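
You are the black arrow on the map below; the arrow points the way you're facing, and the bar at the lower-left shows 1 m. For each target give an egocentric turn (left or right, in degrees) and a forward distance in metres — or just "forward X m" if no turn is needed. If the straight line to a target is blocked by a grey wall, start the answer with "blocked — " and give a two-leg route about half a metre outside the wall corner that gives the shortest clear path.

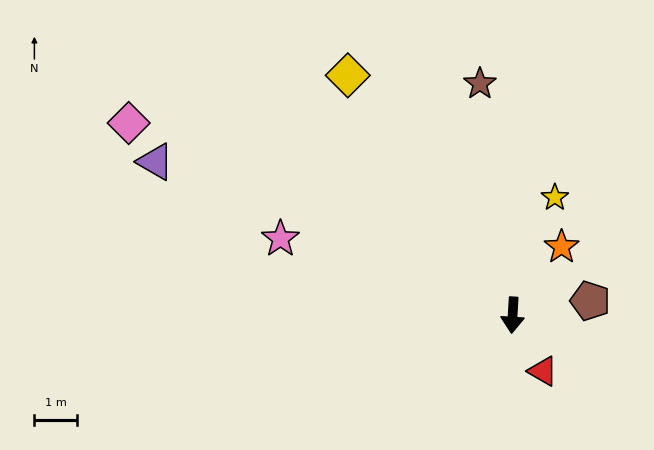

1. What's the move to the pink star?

turn right 105°, forward 5.8 m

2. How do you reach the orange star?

turn left 148°, forward 2.0 m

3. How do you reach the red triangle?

turn left 32°, forward 1.5 m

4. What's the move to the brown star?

turn right 169°, forward 5.5 m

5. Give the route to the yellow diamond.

turn right 142°, forward 6.9 m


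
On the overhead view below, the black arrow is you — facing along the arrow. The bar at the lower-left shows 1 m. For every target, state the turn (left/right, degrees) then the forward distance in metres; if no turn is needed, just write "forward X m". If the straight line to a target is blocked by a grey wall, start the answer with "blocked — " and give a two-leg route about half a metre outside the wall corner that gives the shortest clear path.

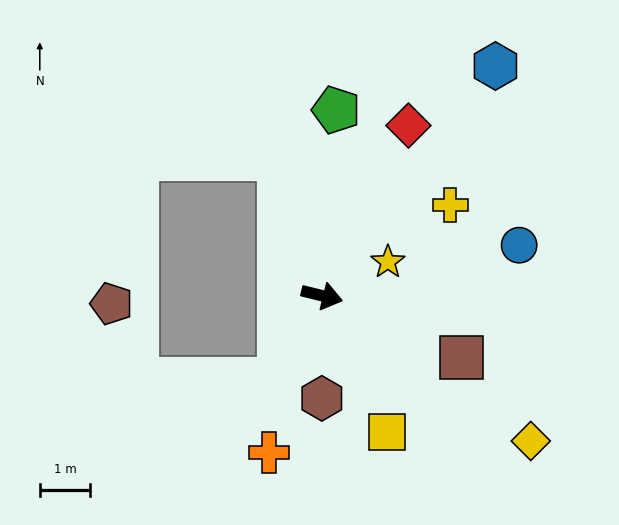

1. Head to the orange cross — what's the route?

turn right 95°, forward 3.3 m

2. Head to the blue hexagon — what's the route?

turn left 67°, forward 5.7 m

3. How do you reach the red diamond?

turn left 77°, forward 3.8 m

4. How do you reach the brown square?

turn right 10°, forward 3.0 m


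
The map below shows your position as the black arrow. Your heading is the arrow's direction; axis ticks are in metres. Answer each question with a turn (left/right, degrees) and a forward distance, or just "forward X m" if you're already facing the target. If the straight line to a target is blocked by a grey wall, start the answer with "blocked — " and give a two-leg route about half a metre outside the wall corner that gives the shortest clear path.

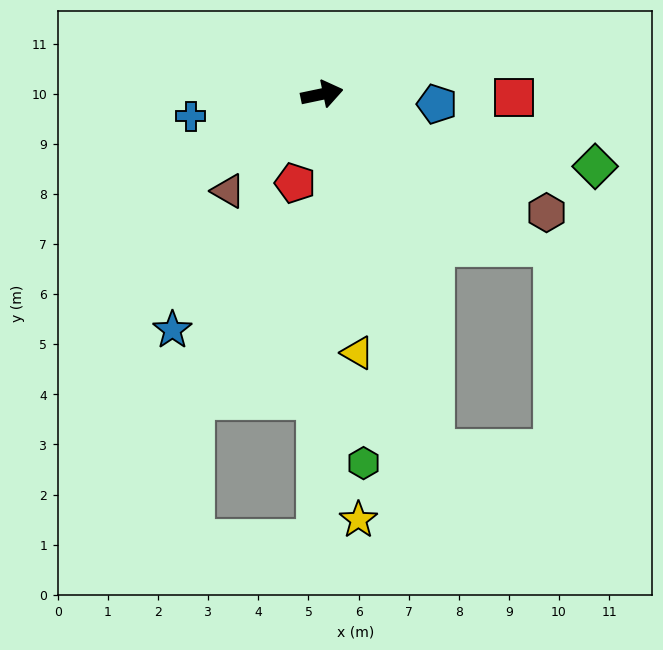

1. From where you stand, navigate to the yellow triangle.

turn right 94°, forward 5.2 m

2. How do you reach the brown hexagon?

turn right 40°, forward 5.1 m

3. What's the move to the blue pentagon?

turn right 17°, forward 2.3 m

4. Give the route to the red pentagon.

turn right 119°, forward 1.9 m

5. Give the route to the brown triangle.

turn right 146°, forward 2.7 m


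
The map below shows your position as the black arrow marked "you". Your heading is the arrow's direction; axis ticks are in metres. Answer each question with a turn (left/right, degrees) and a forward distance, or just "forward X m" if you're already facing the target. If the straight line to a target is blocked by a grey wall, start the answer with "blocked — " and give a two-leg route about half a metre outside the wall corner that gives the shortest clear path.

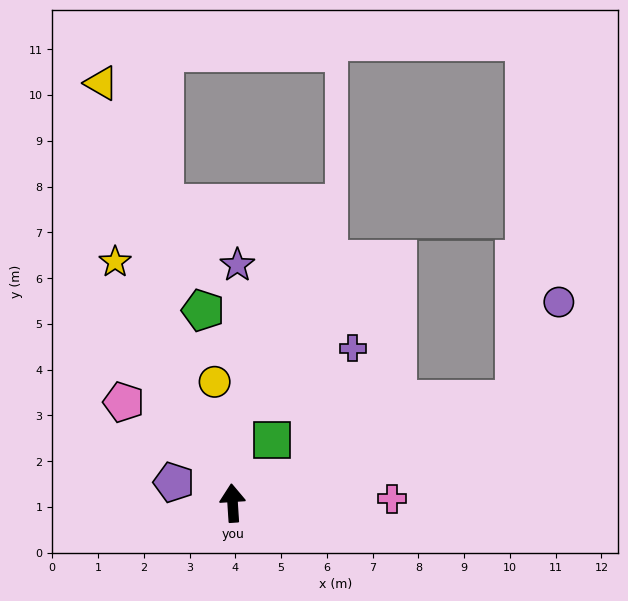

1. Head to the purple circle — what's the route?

blocked — turn right 74°, forward 6.6 m, then turn left 46°, forward 2.3 m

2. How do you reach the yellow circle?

turn left 5°, forward 2.7 m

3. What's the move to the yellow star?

turn left 22°, forward 5.9 m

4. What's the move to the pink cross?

turn right 92°, forward 3.5 m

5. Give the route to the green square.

turn right 36°, forward 1.6 m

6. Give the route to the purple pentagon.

turn left 67°, forward 1.4 m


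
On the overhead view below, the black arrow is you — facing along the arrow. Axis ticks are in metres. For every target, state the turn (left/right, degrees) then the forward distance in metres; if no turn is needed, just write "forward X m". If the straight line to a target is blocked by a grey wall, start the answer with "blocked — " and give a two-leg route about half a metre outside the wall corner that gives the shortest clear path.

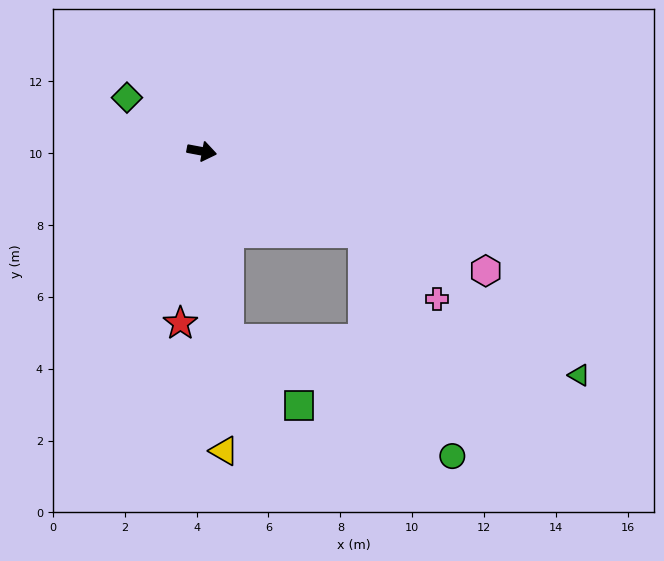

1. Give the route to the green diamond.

turn left 155°, forward 2.6 m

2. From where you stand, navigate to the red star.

turn right 86°, forward 4.8 m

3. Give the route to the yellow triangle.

turn right 75°, forward 8.4 m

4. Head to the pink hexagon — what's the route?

turn right 12°, forward 8.6 m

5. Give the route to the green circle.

blocked — turn right 16°, forward 5.0 m, then turn right 42°, forward 6.7 m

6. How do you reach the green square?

blocked — turn right 71°, forward 5.3 m, then turn left 38°, forward 2.7 m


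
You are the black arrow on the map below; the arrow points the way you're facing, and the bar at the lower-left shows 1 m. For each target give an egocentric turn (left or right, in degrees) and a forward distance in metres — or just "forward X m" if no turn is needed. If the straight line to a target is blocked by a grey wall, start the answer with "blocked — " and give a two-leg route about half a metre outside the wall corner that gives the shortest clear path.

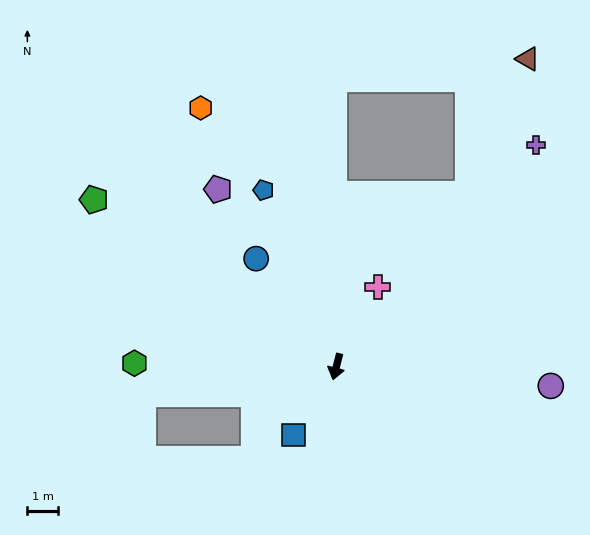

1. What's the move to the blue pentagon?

turn right 143°, forward 6.3 m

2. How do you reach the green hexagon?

turn right 77°, forward 6.6 m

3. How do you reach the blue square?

turn right 18°, forward 2.7 m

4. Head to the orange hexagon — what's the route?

turn right 138°, forward 9.6 m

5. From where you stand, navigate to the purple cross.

turn left 152°, forward 9.8 m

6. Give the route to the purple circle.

turn left 99°, forward 7.1 m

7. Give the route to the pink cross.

turn left 167°, forward 2.9 m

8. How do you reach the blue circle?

turn right 129°, forward 4.4 m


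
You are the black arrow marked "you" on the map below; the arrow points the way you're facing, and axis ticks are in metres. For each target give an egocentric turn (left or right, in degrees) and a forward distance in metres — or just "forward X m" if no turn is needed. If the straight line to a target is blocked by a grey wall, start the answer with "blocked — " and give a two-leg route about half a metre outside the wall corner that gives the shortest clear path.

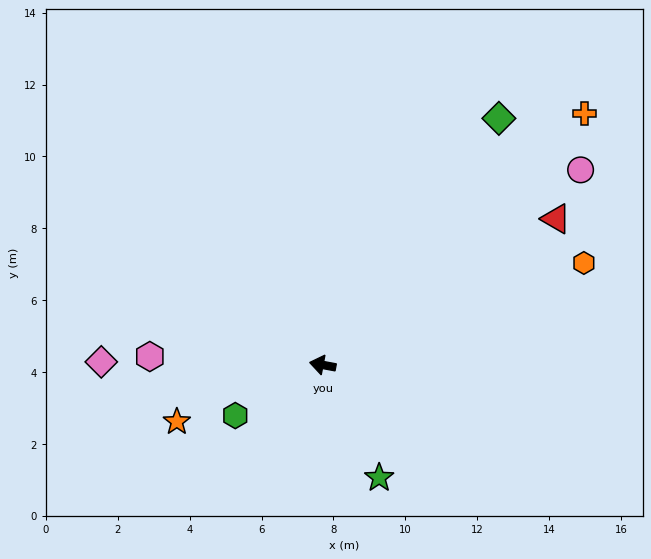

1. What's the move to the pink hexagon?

turn left 8°, forward 4.8 m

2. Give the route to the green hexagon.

turn left 41°, forward 2.8 m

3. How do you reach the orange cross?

turn right 126°, forward 10.1 m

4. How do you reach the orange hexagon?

turn right 148°, forward 7.8 m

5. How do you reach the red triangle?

turn right 137°, forward 7.7 m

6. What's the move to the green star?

turn left 127°, forward 3.5 m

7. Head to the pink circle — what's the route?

turn right 132°, forward 9.0 m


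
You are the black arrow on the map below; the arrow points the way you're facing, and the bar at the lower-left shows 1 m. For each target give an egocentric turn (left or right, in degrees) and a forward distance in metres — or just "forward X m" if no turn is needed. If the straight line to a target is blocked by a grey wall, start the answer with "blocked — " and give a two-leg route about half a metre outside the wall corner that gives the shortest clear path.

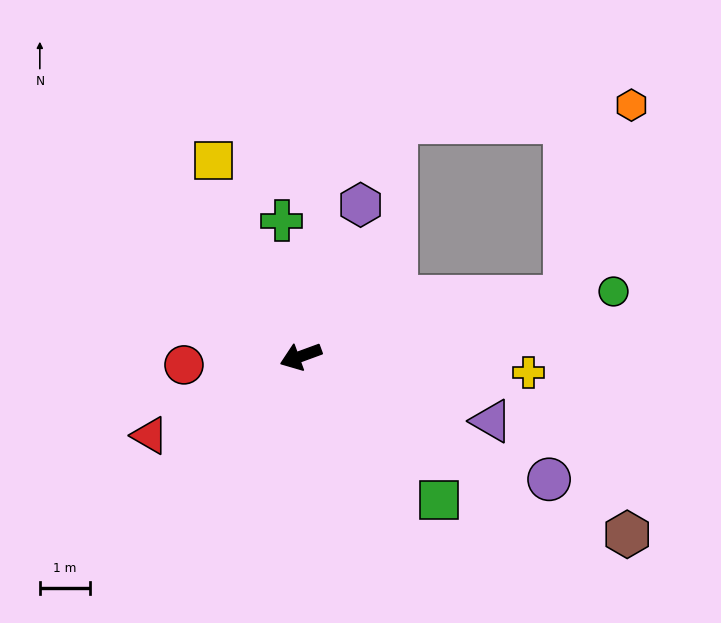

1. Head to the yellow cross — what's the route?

turn left 156°, forward 4.6 m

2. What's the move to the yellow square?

turn right 86°, forward 4.3 m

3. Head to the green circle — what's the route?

turn left 172°, forward 6.4 m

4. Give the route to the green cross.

turn right 102°, forward 2.7 m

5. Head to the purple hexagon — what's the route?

turn right 132°, forward 3.2 m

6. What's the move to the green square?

turn left 114°, forward 4.0 m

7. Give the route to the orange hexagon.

blocked — turn left 173°, forward 5.4 m, then turn left 57°, forward 4.0 m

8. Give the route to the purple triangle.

turn left 141°, forward 4.0 m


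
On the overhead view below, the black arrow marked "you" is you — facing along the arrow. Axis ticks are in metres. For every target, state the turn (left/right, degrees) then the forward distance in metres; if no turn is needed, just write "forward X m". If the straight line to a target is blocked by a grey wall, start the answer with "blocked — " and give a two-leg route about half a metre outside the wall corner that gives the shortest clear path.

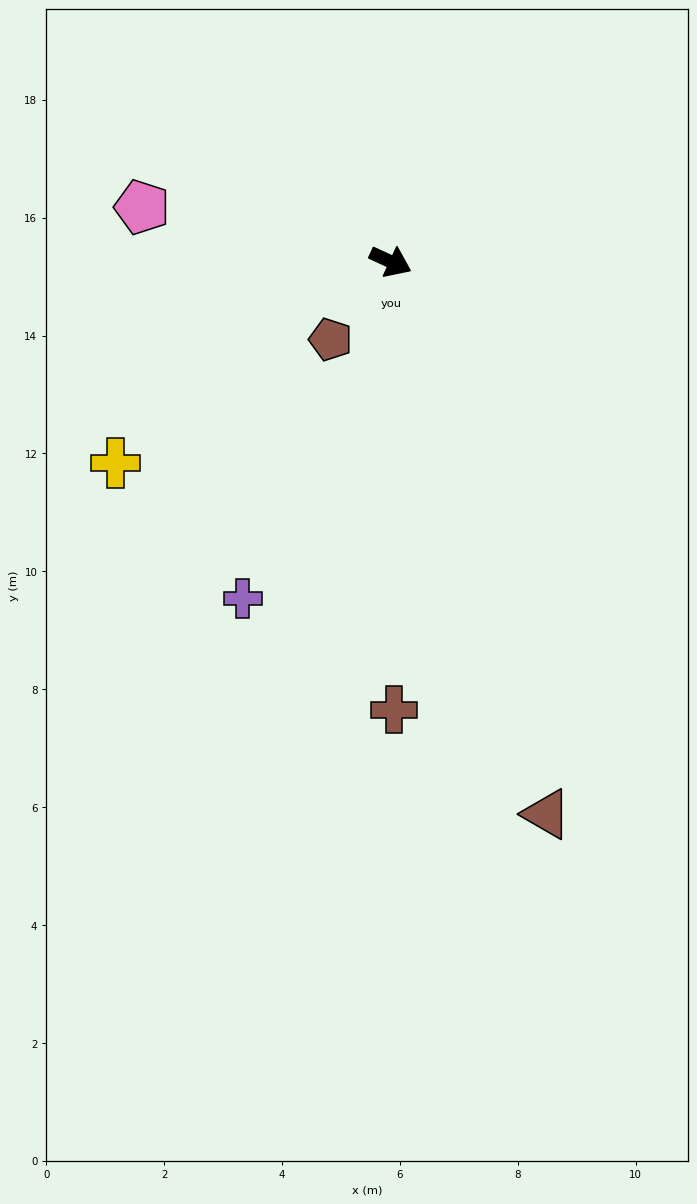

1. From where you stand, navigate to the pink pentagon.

turn right 168°, forward 4.3 m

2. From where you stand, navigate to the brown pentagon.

turn right 103°, forward 1.7 m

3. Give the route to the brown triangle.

turn right 50°, forward 9.7 m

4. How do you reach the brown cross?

turn right 65°, forward 7.6 m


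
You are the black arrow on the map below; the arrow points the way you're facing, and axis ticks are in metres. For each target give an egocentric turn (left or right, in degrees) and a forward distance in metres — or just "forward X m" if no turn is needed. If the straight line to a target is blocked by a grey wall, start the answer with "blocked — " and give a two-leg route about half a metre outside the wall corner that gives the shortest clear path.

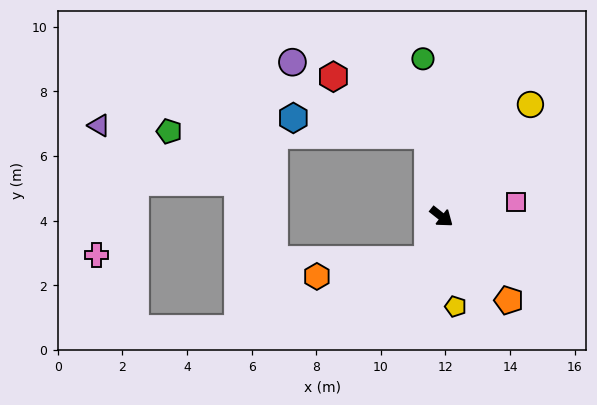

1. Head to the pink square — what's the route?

turn left 49°, forward 2.3 m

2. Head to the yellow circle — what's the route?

turn left 90°, forward 4.4 m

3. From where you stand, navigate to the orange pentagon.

turn right 13°, forward 3.3 m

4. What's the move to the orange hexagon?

blocked — turn right 70°, forward 1.4 m, then turn right 63°, forward 3.5 m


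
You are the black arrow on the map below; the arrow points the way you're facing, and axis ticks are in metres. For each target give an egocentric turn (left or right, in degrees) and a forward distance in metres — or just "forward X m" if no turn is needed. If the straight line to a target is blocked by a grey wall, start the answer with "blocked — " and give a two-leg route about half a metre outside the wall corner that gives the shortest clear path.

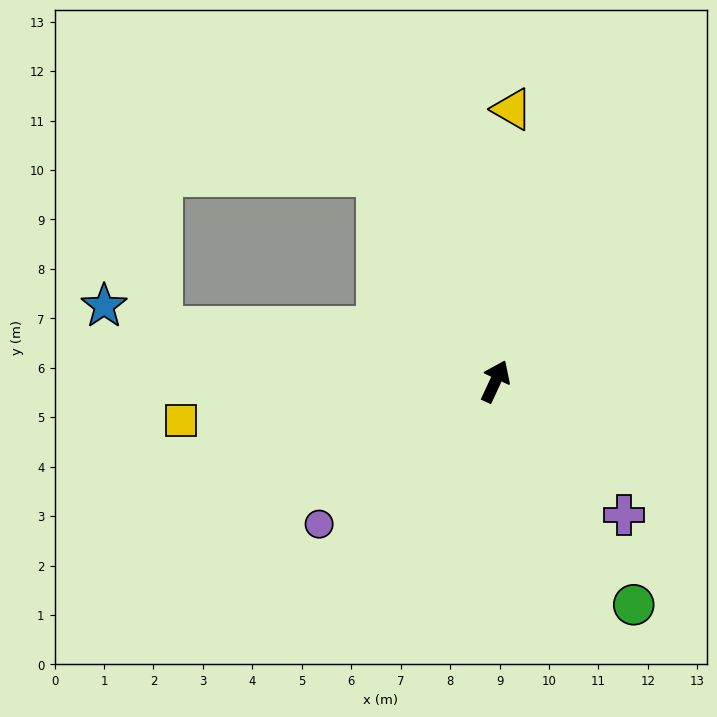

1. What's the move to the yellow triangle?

turn left 21°, forward 5.5 m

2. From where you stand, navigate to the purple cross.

turn right 111°, forward 3.7 m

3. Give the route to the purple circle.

turn left 154°, forward 4.6 m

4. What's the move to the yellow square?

turn left 122°, forward 6.4 m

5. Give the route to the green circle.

turn right 123°, forward 5.3 m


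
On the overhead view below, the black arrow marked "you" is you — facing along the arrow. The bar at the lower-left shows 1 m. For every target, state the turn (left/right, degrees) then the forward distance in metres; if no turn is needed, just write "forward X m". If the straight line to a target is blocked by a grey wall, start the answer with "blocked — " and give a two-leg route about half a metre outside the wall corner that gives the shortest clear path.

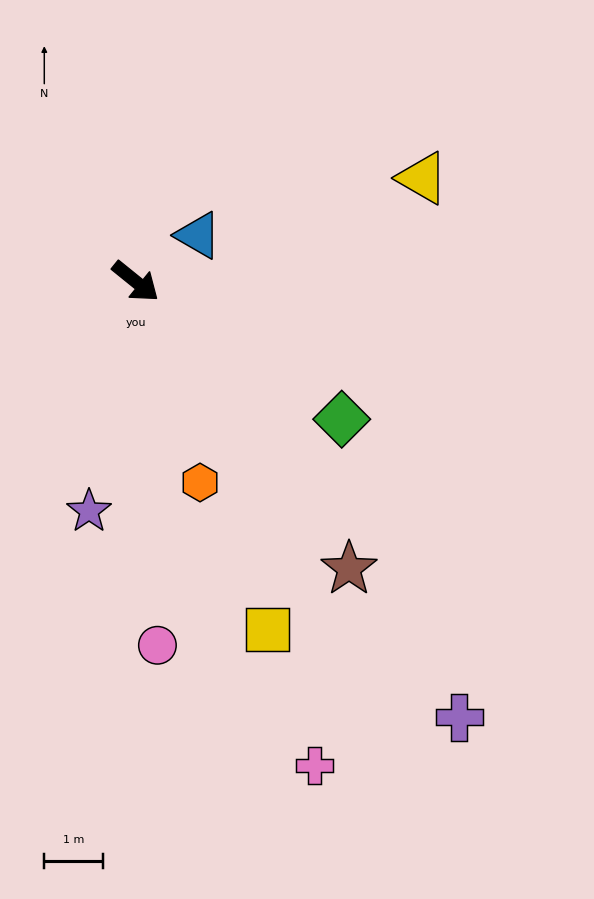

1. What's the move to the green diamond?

turn left 5°, forward 4.2 m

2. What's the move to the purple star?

turn right 63°, forward 4.0 m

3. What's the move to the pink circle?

turn right 48°, forward 6.2 m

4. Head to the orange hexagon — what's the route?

turn right 33°, forward 3.6 m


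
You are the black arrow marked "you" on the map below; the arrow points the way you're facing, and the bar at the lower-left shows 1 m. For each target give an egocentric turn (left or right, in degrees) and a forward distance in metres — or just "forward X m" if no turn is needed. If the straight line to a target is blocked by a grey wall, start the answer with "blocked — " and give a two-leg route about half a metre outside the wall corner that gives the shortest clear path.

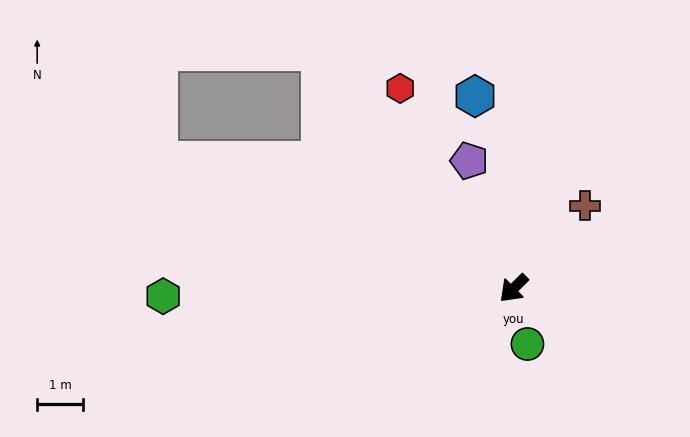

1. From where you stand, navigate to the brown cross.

turn right 176°, forward 2.4 m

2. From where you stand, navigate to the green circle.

turn left 59°, forward 1.2 m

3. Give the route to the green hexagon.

turn right 44°, forward 7.6 m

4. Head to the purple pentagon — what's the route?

turn right 116°, forward 2.9 m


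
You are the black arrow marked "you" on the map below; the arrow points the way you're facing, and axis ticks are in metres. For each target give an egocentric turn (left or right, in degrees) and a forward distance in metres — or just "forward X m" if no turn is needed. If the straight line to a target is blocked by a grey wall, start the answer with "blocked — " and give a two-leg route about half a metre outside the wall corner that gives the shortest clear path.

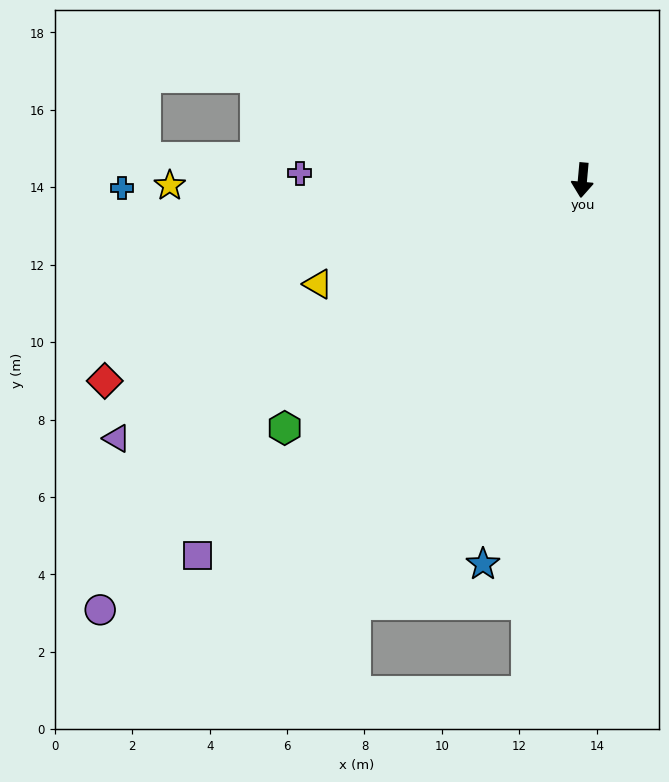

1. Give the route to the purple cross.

turn right 86°, forward 7.3 m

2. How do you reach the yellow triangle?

turn right 63°, forward 7.3 m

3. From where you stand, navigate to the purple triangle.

turn right 56°, forward 13.8 m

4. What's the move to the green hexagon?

turn right 45°, forward 10.0 m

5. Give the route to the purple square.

turn right 41°, forward 13.9 m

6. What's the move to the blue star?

turn right 9°, forward 10.2 m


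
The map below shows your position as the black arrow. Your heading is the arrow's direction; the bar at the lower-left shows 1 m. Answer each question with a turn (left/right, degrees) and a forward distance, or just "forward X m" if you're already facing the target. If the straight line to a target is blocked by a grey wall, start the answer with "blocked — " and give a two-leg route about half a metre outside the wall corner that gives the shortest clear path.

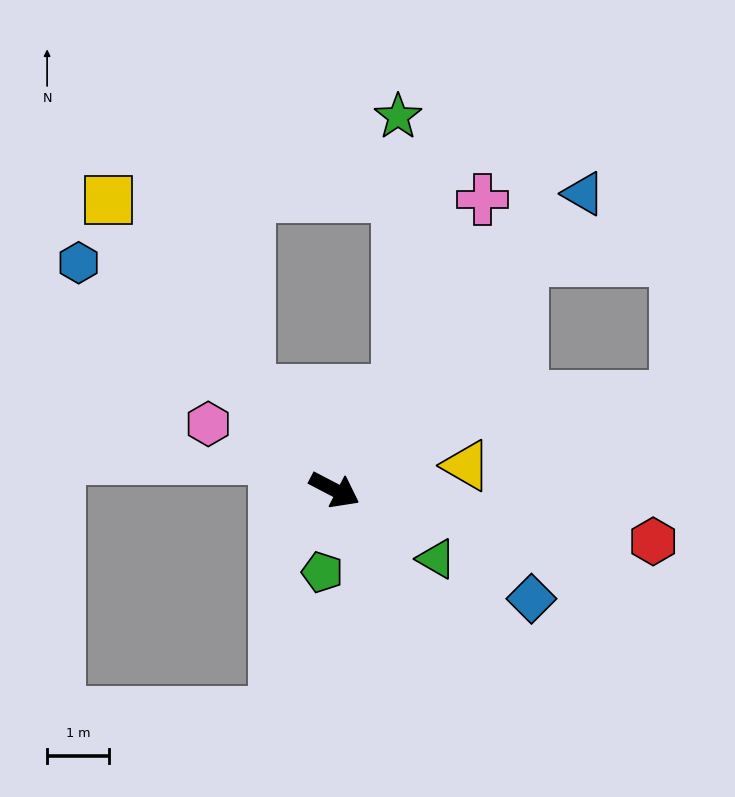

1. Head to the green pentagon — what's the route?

turn right 71°, forward 1.4 m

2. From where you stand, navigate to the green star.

blocked — turn left 85°, forward 1.9 m, then turn left 33°, forward 4.5 m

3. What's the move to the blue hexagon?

turn left 166°, forward 5.6 m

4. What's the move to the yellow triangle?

turn left 38°, forward 2.2 m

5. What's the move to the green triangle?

turn right 7°, forward 2.0 m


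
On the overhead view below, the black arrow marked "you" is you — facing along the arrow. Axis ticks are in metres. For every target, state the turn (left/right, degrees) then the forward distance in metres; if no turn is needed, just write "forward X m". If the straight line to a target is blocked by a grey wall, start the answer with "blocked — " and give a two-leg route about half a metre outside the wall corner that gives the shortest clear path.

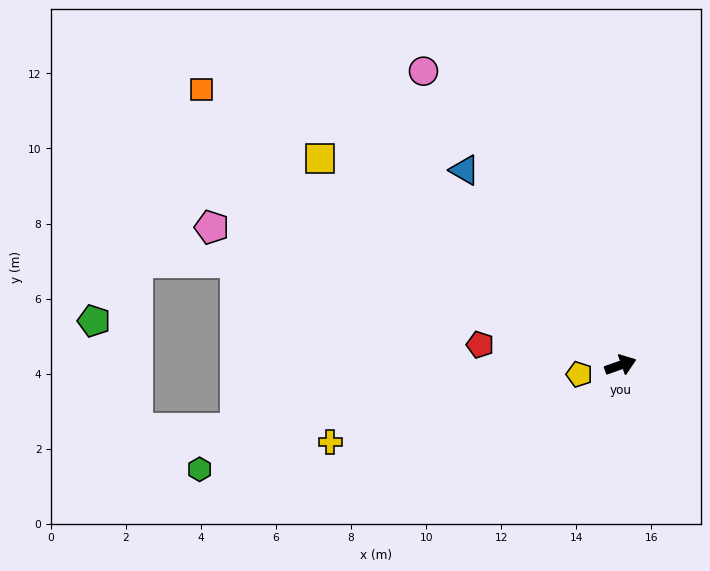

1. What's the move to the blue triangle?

turn left 109°, forward 6.7 m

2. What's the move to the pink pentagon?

turn left 142°, forward 11.5 m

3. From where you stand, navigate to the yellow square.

turn left 126°, forward 9.7 m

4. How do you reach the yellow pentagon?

turn left 173°, forward 1.1 m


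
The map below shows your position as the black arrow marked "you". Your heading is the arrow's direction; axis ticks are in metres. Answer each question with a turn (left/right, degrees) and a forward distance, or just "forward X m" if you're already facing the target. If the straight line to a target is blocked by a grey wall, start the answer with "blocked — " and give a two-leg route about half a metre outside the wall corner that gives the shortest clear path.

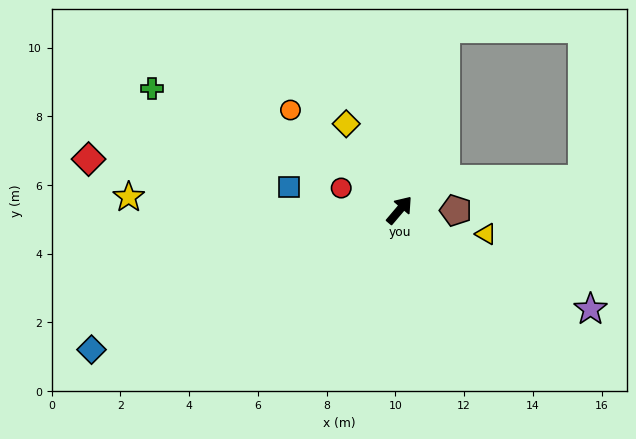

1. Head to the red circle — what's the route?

turn left 110°, forward 1.8 m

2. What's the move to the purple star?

turn right 77°, forward 6.3 m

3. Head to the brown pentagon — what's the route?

turn right 50°, forward 1.6 m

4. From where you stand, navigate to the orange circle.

turn left 88°, forward 4.3 m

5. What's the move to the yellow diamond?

turn left 72°, forward 3.0 m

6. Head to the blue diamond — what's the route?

turn left 155°, forward 9.8 m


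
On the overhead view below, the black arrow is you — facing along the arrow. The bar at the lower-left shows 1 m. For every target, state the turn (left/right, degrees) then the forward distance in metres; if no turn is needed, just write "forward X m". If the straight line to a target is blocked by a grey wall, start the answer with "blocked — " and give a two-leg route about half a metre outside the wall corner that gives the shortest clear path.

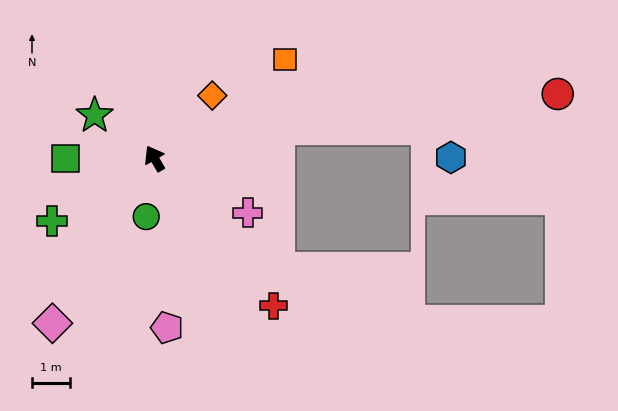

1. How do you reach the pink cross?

turn right 150°, forward 2.8 m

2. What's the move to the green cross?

turn left 92°, forward 3.1 m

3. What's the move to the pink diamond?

turn left 118°, forward 5.1 m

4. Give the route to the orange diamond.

turn right 73°, forward 2.2 m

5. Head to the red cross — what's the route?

turn right 171°, forward 4.9 m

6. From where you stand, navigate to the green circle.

turn left 142°, forward 1.5 m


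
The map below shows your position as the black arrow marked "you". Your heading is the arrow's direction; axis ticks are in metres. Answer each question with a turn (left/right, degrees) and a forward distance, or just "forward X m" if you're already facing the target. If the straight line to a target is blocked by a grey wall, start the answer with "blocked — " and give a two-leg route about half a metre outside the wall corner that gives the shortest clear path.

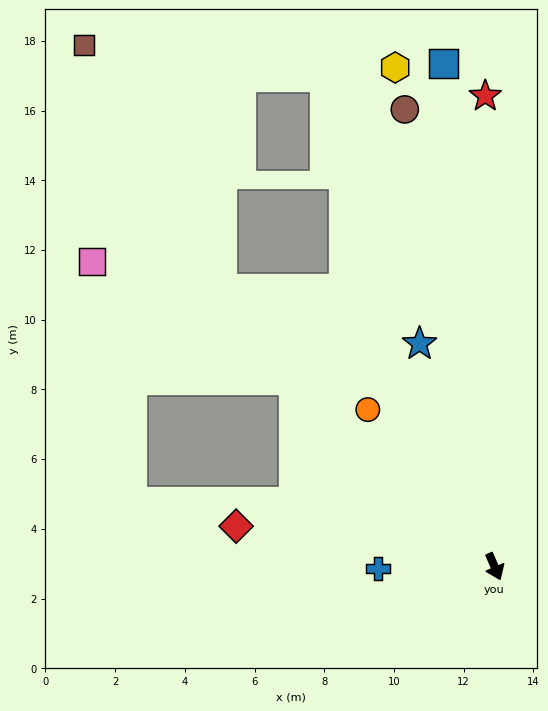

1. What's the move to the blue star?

turn left 175°, forward 6.7 m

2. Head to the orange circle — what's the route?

turn right 164°, forward 5.8 m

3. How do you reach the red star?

turn left 158°, forward 13.5 m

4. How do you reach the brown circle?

turn left 168°, forward 13.4 m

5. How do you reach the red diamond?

turn right 122°, forward 7.5 m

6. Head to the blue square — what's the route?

turn left 163°, forward 14.5 m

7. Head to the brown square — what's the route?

blocked — turn right 159°, forward 11.2 m, then turn right 15°, forward 8.0 m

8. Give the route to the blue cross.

turn right 112°, forward 3.3 m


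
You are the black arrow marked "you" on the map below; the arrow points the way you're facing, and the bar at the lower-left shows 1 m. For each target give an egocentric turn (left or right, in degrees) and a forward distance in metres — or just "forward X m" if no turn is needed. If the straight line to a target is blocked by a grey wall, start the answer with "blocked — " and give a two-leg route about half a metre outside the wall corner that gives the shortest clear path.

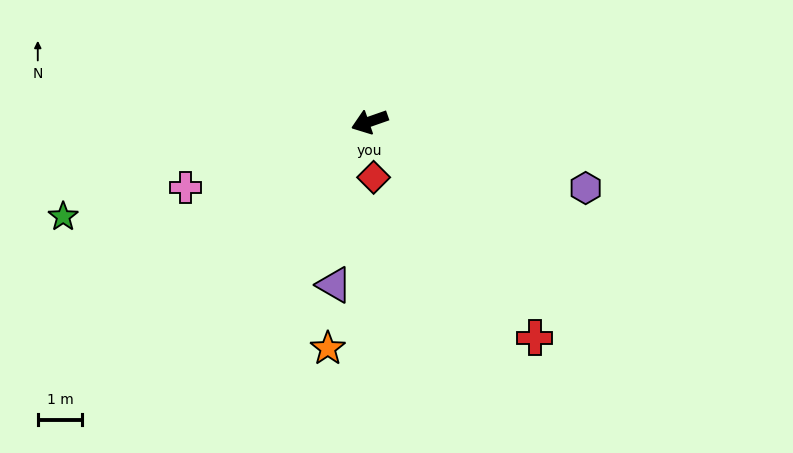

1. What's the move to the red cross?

turn left 108°, forward 6.1 m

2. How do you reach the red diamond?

turn left 75°, forward 1.3 m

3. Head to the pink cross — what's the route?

forward 4.4 m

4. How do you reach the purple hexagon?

turn left 144°, forward 5.1 m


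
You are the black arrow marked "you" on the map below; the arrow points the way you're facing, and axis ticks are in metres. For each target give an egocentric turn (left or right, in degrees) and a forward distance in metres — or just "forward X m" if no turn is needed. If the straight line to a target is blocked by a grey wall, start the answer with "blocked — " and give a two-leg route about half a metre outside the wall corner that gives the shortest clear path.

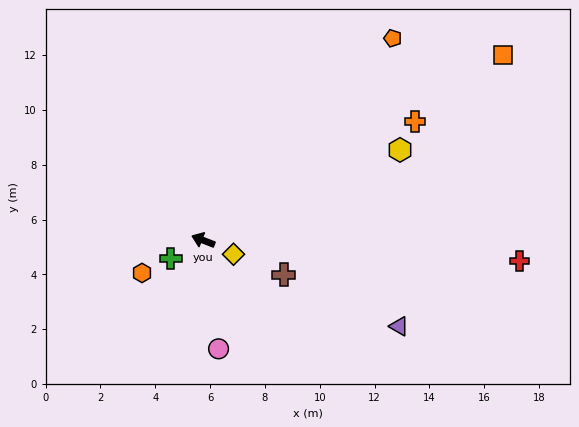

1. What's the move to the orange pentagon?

turn right 112°, forward 10.1 m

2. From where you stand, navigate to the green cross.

turn left 50°, forward 1.4 m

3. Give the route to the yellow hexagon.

turn right 134°, forward 7.9 m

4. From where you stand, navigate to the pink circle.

turn left 119°, forward 4.0 m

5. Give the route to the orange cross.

turn right 129°, forward 8.9 m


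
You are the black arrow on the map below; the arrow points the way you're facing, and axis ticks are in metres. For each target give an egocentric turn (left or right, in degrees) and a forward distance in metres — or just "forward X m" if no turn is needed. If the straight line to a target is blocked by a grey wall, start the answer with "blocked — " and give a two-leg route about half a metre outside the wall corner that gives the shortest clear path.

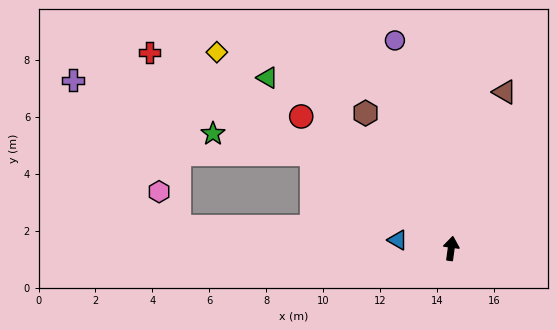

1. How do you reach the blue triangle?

turn left 89°, forward 1.9 m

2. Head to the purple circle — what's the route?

turn left 23°, forward 7.6 m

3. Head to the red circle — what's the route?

turn left 56°, forward 7.0 m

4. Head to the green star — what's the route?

blocked — turn left 64°, forward 5.9 m, then turn left 22°, forward 3.6 m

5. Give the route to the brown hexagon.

turn left 40°, forward 5.6 m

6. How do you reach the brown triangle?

turn right 11°, forward 5.8 m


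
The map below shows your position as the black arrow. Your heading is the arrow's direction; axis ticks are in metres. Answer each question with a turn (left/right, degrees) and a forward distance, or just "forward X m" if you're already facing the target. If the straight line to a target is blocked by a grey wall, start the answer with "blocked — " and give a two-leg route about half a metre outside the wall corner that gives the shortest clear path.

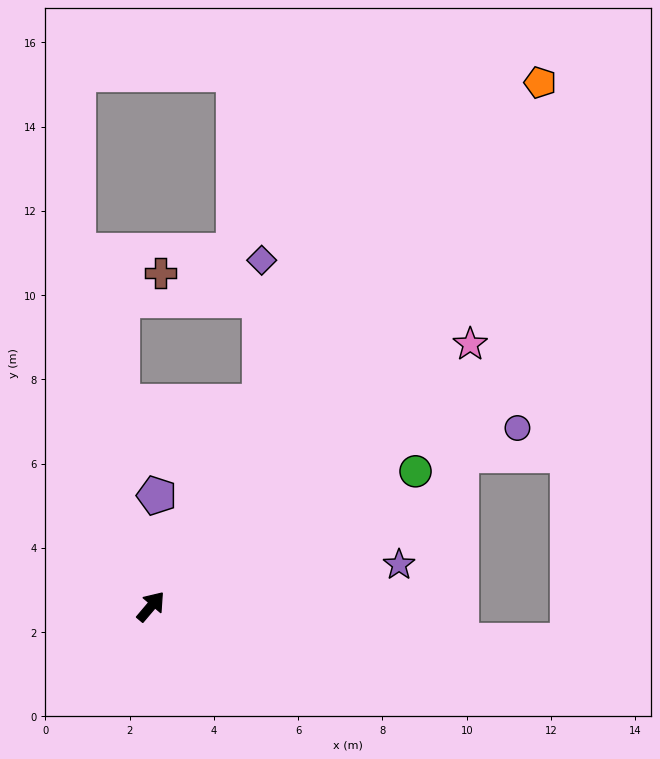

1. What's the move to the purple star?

turn right 40°, forward 6.0 m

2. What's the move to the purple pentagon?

turn left 37°, forward 2.6 m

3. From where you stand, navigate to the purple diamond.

blocked — turn left 12°, forward 5.5 m, then turn left 27°, forward 3.4 m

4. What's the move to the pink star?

turn right 10°, forward 9.8 m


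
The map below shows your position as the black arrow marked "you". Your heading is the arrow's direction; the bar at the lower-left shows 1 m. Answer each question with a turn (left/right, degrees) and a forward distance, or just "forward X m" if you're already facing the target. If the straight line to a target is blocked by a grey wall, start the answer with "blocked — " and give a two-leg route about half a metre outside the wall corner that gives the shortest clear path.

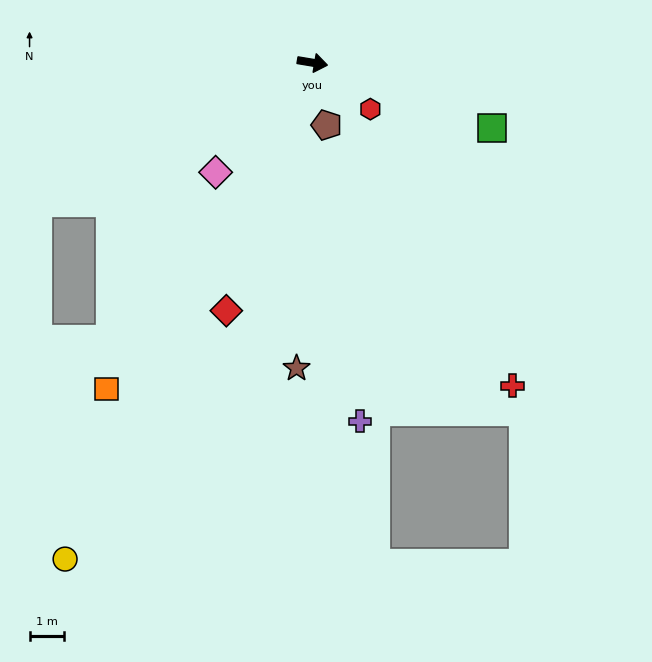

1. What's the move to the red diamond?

turn right 100°, forward 7.7 m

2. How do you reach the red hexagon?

turn right 29°, forward 2.2 m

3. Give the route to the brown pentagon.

turn right 68°, forward 1.9 m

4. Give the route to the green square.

turn right 10°, forward 5.6 m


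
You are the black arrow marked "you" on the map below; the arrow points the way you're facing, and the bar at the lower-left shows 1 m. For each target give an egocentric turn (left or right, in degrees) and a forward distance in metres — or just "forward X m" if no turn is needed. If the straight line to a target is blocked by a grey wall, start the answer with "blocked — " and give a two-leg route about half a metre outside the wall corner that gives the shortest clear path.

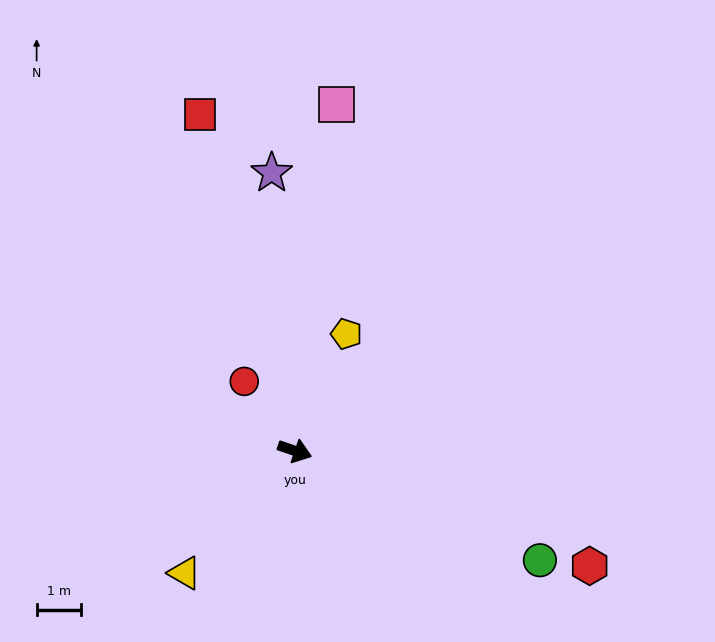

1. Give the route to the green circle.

turn right 5°, forward 6.0 m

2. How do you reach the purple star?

turn left 114°, forward 6.3 m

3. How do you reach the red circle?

turn left 145°, forward 1.9 m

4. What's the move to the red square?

turn left 125°, forward 7.9 m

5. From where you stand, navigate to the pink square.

turn left 102°, forward 7.9 m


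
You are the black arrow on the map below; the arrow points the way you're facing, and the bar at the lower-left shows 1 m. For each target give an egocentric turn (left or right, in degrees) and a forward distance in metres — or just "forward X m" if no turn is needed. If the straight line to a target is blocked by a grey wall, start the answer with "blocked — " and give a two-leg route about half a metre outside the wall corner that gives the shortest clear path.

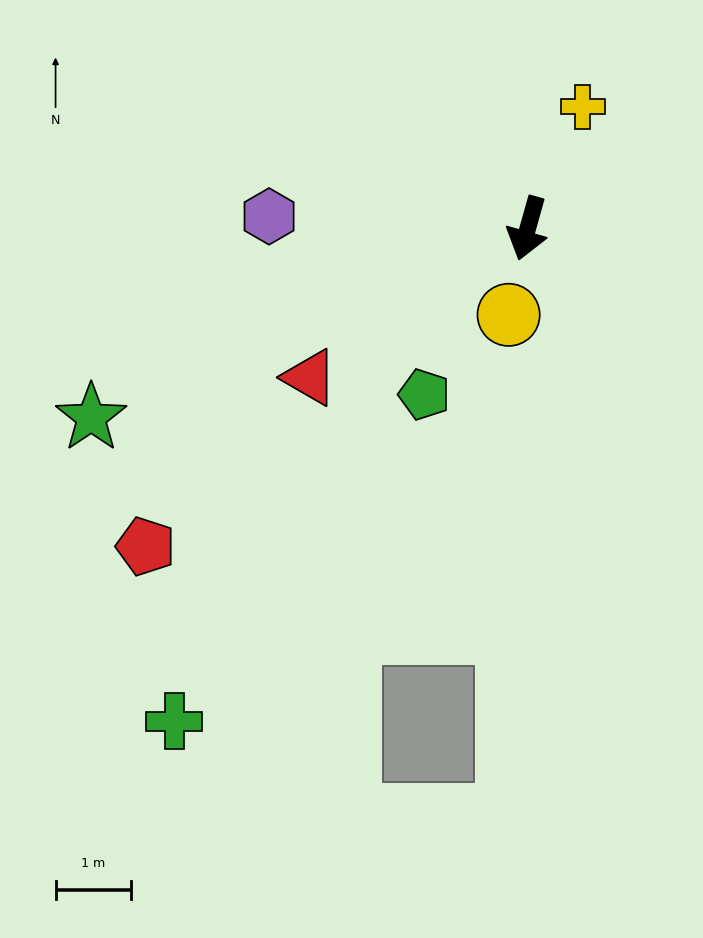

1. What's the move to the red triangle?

turn right 40°, forward 3.5 m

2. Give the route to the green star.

turn right 51°, forward 6.3 m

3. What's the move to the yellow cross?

turn left 171°, forward 1.8 m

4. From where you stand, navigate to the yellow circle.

turn left 3°, forward 1.2 m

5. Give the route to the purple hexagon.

turn right 77°, forward 3.4 m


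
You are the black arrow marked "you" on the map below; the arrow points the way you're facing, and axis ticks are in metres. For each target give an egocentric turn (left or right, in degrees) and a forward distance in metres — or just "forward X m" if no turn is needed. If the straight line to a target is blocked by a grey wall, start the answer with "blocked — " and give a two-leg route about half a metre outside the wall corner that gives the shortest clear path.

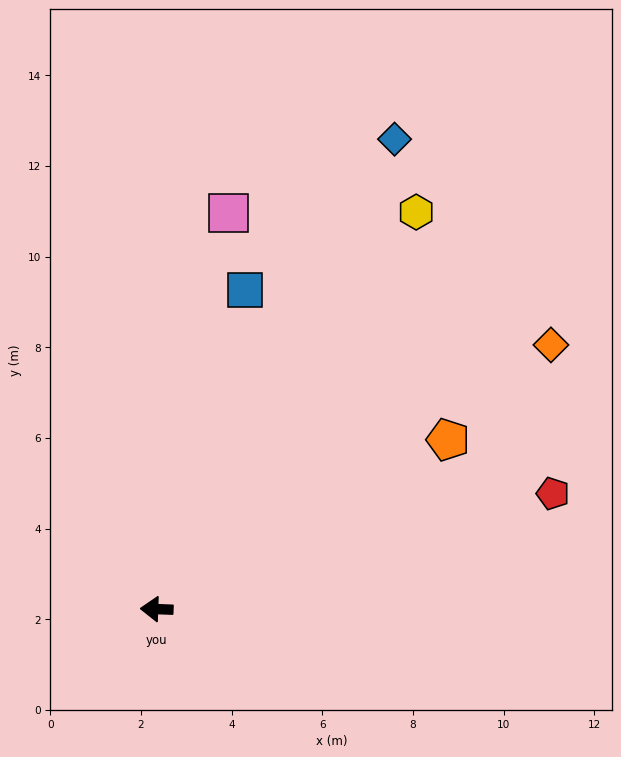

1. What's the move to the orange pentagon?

turn right 148°, forward 7.4 m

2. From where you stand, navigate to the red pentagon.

turn right 162°, forward 9.1 m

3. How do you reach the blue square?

turn right 103°, forward 7.3 m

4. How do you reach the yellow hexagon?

turn right 121°, forward 10.5 m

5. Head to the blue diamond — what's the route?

turn right 115°, forward 11.6 m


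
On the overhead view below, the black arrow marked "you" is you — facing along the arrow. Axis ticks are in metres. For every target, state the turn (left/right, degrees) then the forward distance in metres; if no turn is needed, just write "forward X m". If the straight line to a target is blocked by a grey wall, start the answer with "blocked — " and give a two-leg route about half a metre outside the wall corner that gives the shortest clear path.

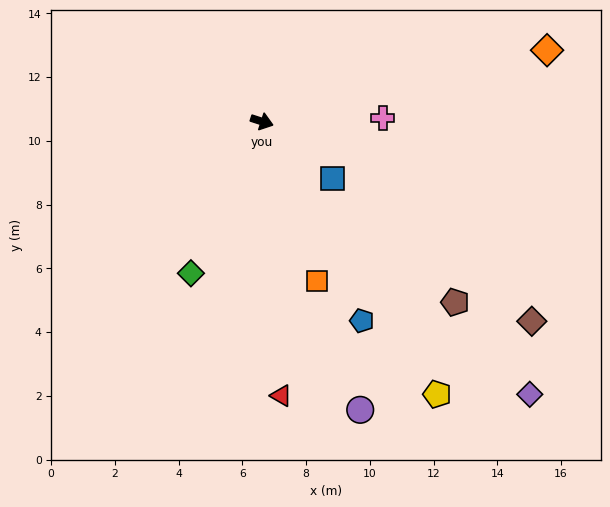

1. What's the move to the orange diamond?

turn left 32°, forward 9.2 m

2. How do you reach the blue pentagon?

turn right 45°, forward 7.0 m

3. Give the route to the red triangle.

turn right 68°, forward 8.6 m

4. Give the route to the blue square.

turn right 21°, forward 2.8 m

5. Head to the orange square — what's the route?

turn right 53°, forward 5.3 m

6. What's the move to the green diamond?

turn right 97°, forward 5.3 m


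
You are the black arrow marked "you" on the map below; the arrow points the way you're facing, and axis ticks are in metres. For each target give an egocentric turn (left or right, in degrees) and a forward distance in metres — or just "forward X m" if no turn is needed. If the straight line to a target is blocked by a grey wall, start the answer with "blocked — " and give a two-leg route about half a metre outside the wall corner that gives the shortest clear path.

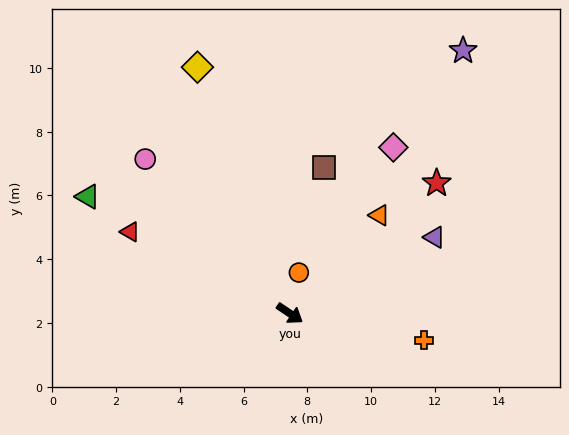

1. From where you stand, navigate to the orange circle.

turn left 112°, forward 1.3 m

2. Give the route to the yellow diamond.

turn left 145°, forward 8.3 m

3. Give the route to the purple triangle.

turn left 62°, forward 5.1 m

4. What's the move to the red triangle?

turn right 173°, forward 5.6 m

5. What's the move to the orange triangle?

turn left 82°, forward 4.2 m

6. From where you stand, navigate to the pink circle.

turn left 167°, forward 6.6 m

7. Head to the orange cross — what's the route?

turn left 23°, forward 4.3 m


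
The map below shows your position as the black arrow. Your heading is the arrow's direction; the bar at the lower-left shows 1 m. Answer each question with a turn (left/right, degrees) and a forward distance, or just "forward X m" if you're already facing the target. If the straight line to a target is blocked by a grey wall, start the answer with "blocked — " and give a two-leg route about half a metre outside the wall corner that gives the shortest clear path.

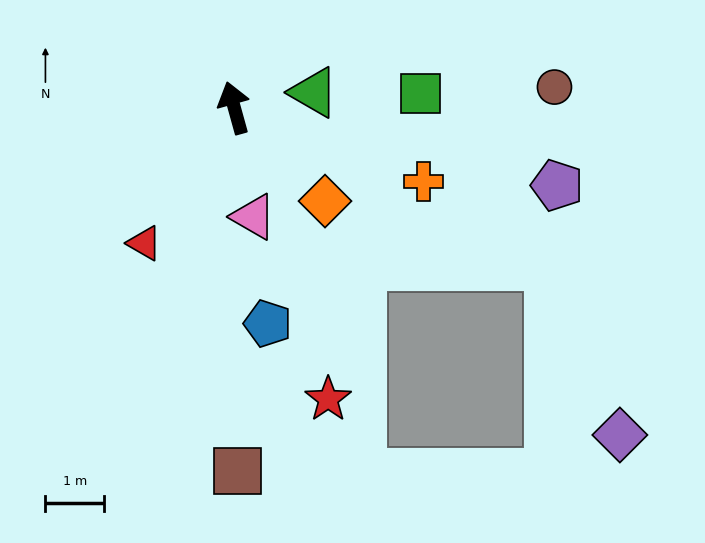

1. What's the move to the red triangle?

turn left 131°, forward 2.8 m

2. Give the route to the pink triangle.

turn left 174°, forward 1.9 m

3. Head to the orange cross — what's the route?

turn right 127°, forward 3.5 m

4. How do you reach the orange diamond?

turn right 151°, forward 2.2 m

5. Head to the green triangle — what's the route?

turn right 95°, forward 1.4 m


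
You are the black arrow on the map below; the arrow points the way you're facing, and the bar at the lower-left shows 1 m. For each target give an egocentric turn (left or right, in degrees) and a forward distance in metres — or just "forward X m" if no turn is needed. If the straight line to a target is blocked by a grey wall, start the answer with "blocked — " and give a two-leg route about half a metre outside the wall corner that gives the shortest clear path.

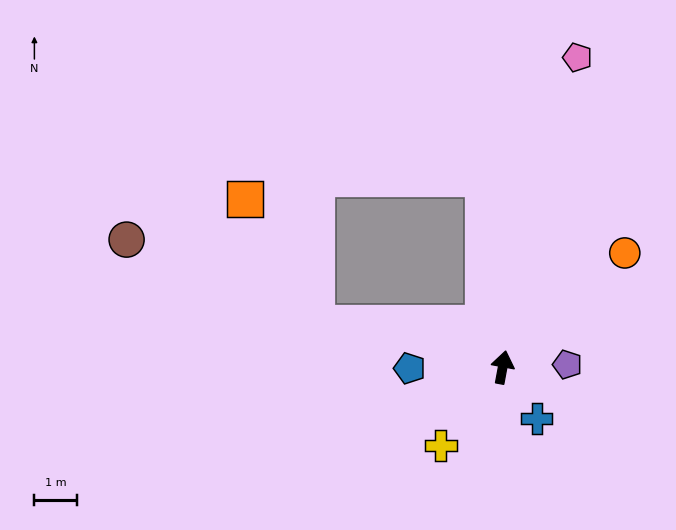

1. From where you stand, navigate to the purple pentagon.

turn right 77°, forward 1.5 m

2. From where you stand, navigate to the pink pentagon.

turn right 3°, forward 7.5 m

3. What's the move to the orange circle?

turn right 36°, forward 4.0 m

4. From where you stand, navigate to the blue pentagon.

turn left 101°, forward 2.2 m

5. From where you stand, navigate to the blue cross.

turn right 136°, forward 1.5 m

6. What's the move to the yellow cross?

turn left 152°, forward 2.4 m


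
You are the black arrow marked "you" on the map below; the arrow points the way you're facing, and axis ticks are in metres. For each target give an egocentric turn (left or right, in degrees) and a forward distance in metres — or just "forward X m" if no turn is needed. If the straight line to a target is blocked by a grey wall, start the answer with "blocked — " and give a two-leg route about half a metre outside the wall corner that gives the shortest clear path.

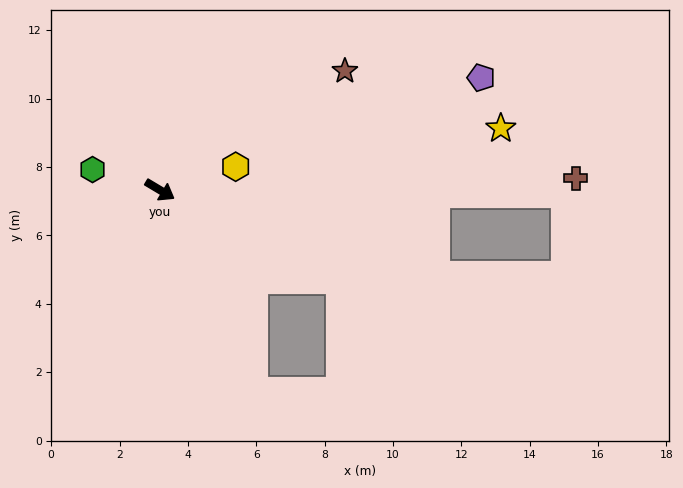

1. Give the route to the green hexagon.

turn right 166°, forward 2.1 m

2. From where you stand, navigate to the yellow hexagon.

turn left 48°, forward 2.3 m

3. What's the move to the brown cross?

turn left 32°, forward 12.2 m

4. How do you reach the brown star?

turn left 64°, forward 6.4 m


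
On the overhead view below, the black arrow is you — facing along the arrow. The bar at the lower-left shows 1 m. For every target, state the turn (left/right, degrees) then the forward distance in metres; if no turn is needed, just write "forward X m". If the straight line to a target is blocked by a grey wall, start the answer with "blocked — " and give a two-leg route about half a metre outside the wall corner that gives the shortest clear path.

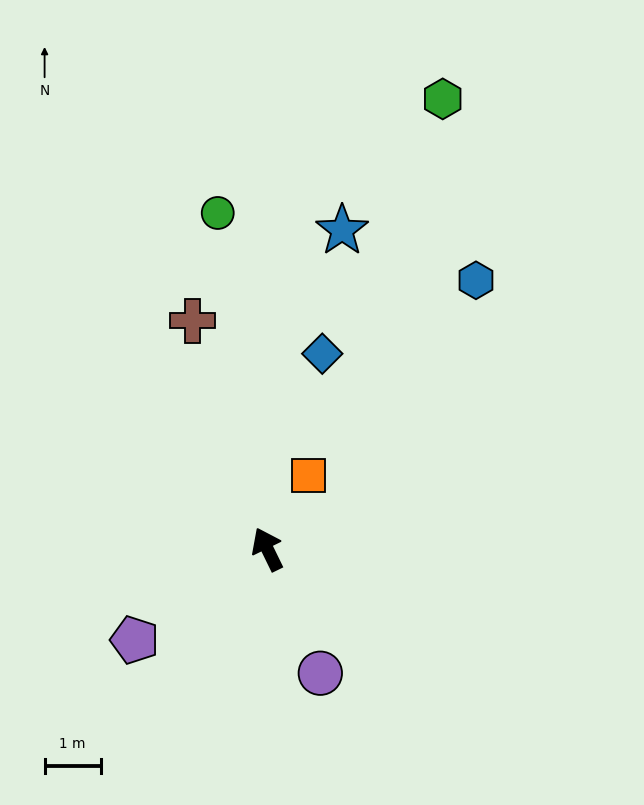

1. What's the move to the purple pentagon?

turn left 98°, forward 2.9 m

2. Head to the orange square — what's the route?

turn right 55°, forward 1.5 m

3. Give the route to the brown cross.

turn right 8°, forward 4.3 m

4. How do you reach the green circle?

turn right 18°, forward 6.1 m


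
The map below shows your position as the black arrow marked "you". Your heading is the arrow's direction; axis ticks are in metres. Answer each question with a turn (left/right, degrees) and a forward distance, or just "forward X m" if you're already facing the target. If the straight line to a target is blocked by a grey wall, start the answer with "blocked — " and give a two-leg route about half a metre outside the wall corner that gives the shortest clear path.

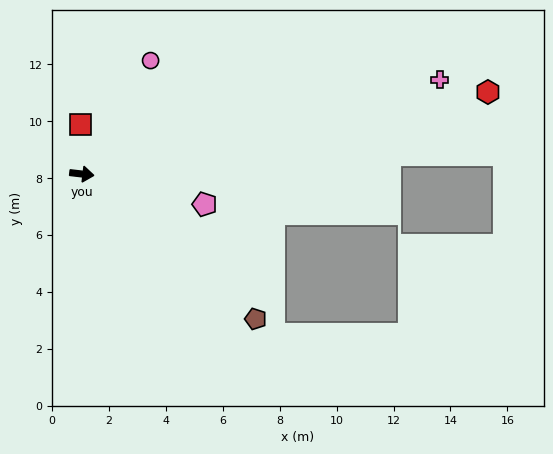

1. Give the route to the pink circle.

turn left 65°, forward 4.7 m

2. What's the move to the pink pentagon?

turn right 7°, forward 4.4 m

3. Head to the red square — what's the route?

turn left 98°, forward 1.7 m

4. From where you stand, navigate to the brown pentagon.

turn right 33°, forward 8.0 m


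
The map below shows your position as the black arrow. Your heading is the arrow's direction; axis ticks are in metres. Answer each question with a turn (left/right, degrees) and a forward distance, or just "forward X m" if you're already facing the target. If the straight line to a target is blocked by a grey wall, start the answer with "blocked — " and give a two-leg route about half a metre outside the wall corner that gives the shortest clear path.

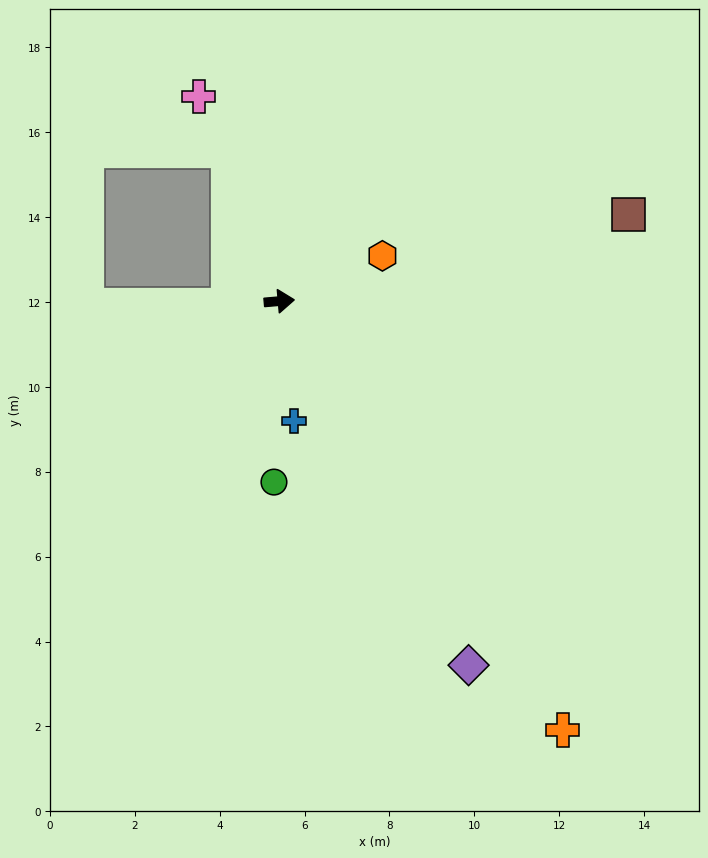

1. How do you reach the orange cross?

turn right 61°, forward 12.1 m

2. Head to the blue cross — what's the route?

turn right 88°, forward 2.8 m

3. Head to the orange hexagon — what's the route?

turn left 19°, forward 2.7 m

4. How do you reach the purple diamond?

turn right 67°, forward 9.7 m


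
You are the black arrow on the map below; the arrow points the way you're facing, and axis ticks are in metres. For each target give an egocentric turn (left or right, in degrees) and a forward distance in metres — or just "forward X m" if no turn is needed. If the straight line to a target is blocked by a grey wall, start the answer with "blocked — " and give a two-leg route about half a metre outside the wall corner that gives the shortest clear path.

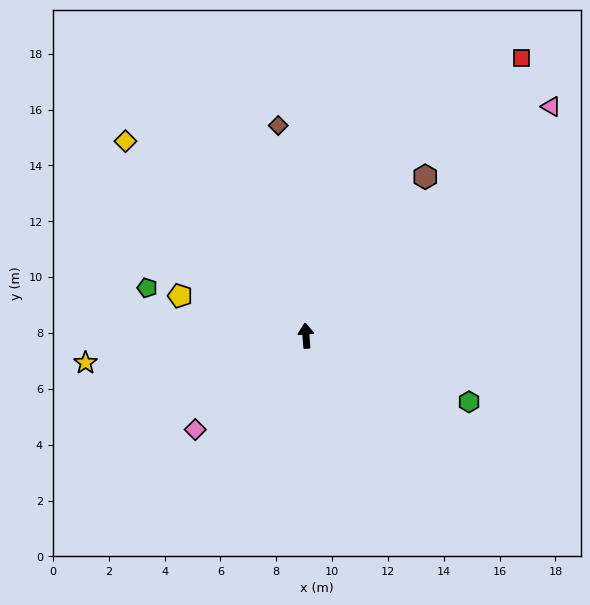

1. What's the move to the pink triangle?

turn right 51°, forward 12.0 m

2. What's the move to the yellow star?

turn left 93°, forward 8.0 m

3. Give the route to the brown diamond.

turn left 3°, forward 7.6 m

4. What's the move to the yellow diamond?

turn left 39°, forward 9.5 m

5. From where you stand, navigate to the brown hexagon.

turn right 41°, forward 7.1 m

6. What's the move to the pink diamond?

turn left 126°, forward 5.2 m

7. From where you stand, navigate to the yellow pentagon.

turn left 68°, forward 4.7 m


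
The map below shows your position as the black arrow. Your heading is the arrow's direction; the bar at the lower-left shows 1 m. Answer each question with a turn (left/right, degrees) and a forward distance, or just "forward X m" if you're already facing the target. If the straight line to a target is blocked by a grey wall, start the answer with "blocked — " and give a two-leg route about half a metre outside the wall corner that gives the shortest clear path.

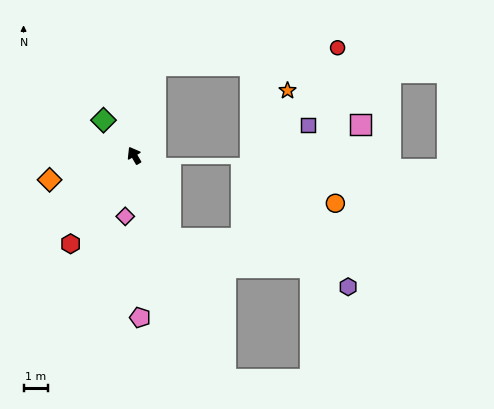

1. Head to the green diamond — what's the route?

turn left 11°, forward 1.9 m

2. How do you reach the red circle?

blocked — turn right 44°, forward 3.8 m, then turn right 71°, forward 7.4 m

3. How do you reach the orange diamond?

turn left 76°, forward 3.6 m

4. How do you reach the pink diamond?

turn left 141°, forward 2.5 m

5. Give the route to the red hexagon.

turn left 114°, forward 4.4 m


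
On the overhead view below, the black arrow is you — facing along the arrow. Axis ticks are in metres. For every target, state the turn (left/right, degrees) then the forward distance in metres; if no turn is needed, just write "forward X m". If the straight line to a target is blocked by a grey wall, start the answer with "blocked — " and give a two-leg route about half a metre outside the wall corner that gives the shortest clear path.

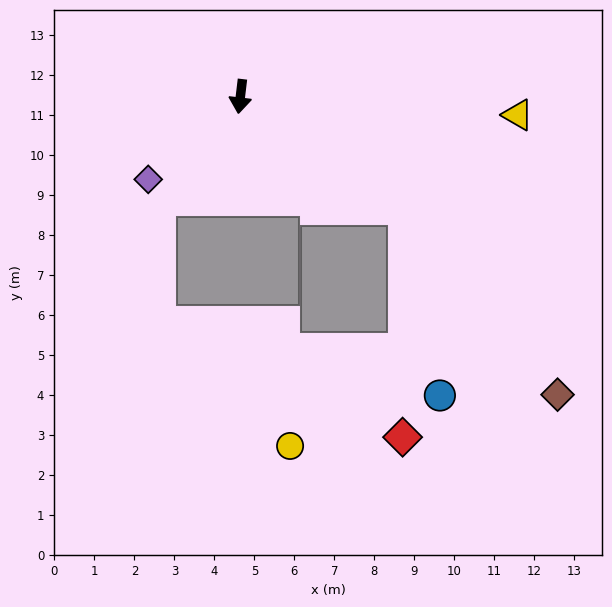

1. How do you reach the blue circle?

blocked — turn left 63°, forward 5.0 m, then turn right 46°, forward 4.8 m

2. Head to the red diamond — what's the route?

blocked — turn left 63°, forward 5.0 m, then turn right 57°, forward 5.7 m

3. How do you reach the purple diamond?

turn right 41°, forward 3.1 m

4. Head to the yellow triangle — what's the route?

turn left 93°, forward 6.9 m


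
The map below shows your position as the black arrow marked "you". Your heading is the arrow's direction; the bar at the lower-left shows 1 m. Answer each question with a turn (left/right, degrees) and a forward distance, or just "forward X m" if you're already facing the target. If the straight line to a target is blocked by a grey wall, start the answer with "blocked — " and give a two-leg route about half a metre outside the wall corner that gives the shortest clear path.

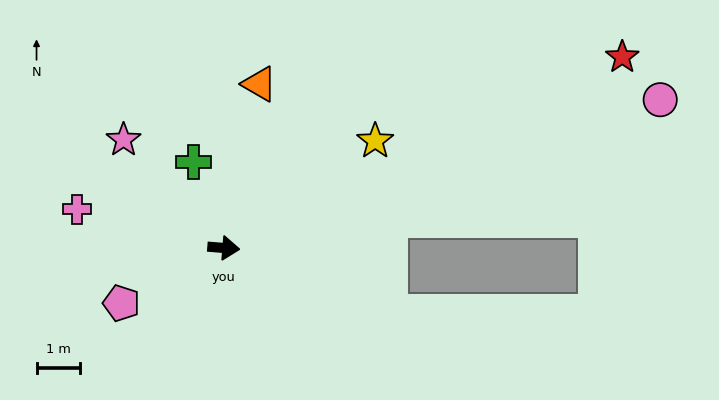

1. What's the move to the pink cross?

turn left 170°, forward 3.5 m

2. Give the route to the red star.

turn left 30°, forward 10.1 m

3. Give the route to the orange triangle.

turn left 82°, forward 3.8 m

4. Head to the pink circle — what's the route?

turn left 23°, forward 10.6 m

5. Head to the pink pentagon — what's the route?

turn right 147°, forward 2.7 m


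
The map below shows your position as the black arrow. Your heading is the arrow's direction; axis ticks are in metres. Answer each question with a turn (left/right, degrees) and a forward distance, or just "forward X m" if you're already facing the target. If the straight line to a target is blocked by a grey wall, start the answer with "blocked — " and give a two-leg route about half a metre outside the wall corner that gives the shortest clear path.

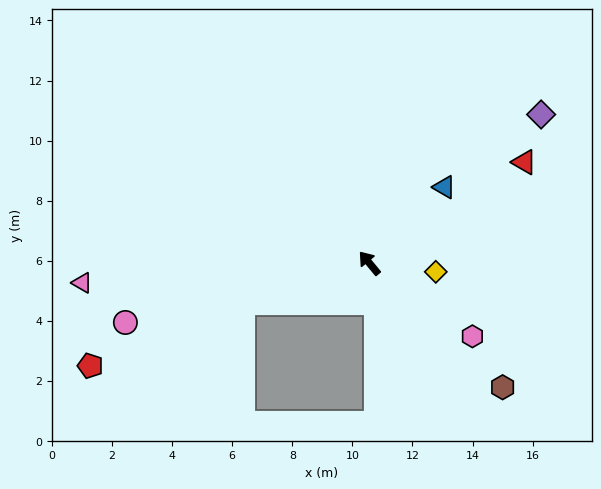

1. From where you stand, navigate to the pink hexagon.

turn right 165°, forward 4.2 m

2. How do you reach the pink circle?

turn left 64°, forward 8.4 m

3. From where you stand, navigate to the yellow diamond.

turn right 137°, forward 2.2 m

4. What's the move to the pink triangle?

turn left 54°, forward 9.6 m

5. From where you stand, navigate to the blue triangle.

turn right 84°, forward 3.6 m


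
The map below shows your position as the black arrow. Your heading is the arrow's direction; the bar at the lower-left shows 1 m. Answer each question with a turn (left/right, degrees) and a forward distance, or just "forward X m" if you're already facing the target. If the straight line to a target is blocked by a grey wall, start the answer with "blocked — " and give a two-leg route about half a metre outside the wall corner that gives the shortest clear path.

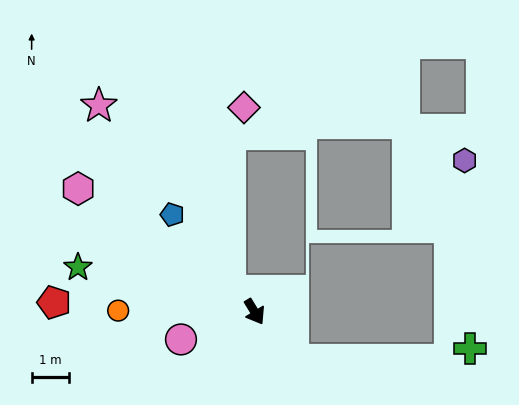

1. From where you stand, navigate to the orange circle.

turn right 122°, forward 3.7 m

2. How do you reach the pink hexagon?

turn right 156°, forward 5.8 m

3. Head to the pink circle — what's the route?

turn right 101°, forward 2.1 m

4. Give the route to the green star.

turn right 136°, forward 4.9 m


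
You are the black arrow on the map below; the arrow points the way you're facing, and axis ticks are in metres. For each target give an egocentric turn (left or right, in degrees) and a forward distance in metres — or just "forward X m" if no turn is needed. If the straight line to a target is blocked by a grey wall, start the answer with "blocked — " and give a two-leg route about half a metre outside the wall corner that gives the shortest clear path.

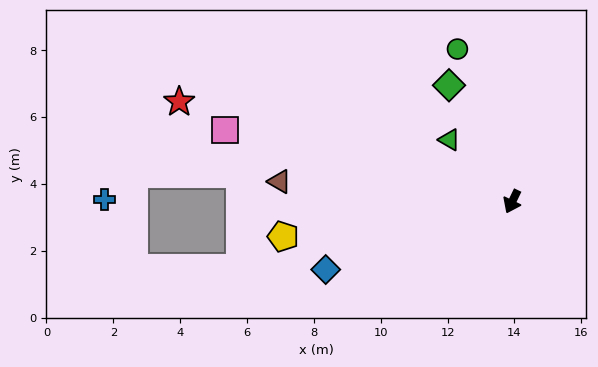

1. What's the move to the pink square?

turn right 78°, forward 8.9 m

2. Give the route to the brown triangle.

turn right 69°, forward 7.0 m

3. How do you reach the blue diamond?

turn right 44°, forward 5.9 m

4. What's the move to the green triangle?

turn right 109°, forward 2.6 m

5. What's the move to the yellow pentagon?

turn right 56°, forward 6.9 m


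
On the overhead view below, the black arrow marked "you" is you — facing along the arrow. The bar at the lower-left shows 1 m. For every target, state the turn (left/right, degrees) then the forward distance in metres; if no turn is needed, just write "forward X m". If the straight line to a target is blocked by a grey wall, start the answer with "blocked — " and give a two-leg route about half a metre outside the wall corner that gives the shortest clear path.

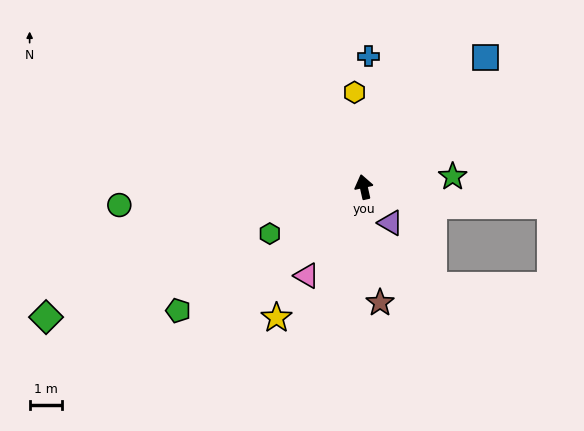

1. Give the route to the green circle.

turn left 82°, forward 7.5 m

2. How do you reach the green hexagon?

turn left 104°, forward 3.2 m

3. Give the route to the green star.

turn right 96°, forward 2.7 m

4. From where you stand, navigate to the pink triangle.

turn left 135°, forward 3.2 m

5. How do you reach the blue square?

turn right 56°, forward 5.4 m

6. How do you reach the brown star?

turn left 175°, forward 3.6 m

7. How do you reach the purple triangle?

turn right 156°, forward 1.4 m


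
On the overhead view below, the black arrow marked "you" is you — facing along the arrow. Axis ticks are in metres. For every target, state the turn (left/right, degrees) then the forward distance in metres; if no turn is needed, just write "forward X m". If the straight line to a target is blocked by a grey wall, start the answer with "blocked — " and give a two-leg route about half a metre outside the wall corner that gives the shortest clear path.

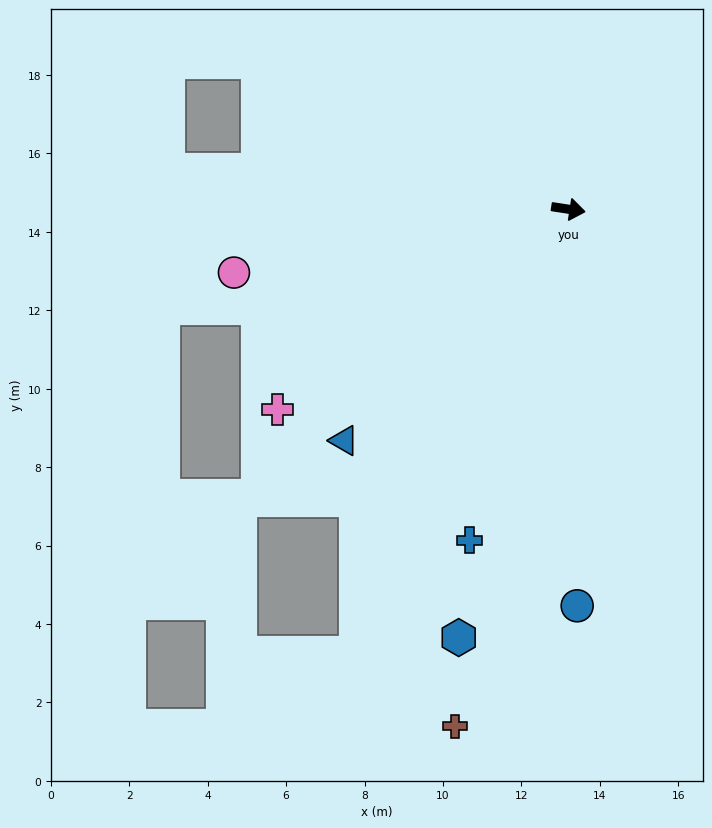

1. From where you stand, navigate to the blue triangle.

turn right 125°, forward 8.2 m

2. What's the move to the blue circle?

turn right 80°, forward 10.1 m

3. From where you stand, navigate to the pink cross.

turn right 137°, forward 9.0 m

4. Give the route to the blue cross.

turn right 98°, forward 8.8 m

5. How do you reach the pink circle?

turn right 161°, forward 8.7 m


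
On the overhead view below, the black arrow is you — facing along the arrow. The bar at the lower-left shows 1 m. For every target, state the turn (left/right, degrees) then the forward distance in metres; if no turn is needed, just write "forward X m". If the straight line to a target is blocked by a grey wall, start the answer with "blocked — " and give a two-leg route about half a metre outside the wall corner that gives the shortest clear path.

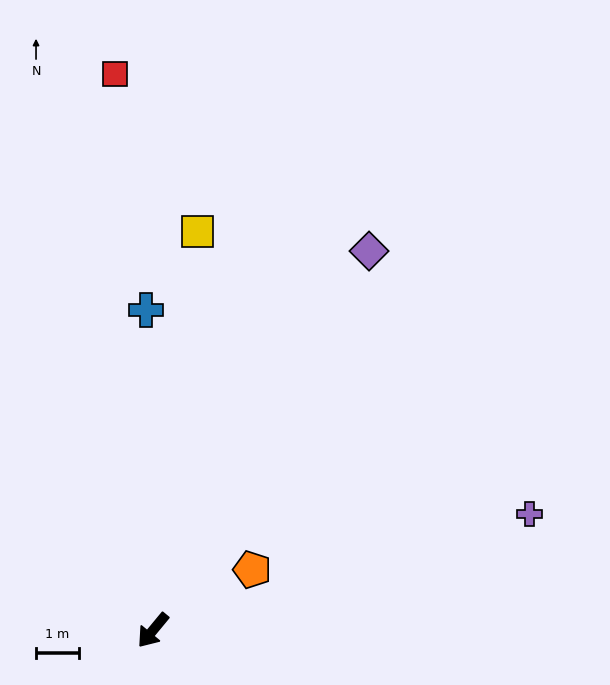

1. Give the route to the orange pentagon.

turn left 161°, forward 2.7 m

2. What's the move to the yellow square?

turn right 147°, forward 9.3 m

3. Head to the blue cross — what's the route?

turn right 139°, forward 7.4 m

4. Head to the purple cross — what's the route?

turn left 147°, forward 9.1 m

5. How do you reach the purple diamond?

turn right 170°, forward 10.1 m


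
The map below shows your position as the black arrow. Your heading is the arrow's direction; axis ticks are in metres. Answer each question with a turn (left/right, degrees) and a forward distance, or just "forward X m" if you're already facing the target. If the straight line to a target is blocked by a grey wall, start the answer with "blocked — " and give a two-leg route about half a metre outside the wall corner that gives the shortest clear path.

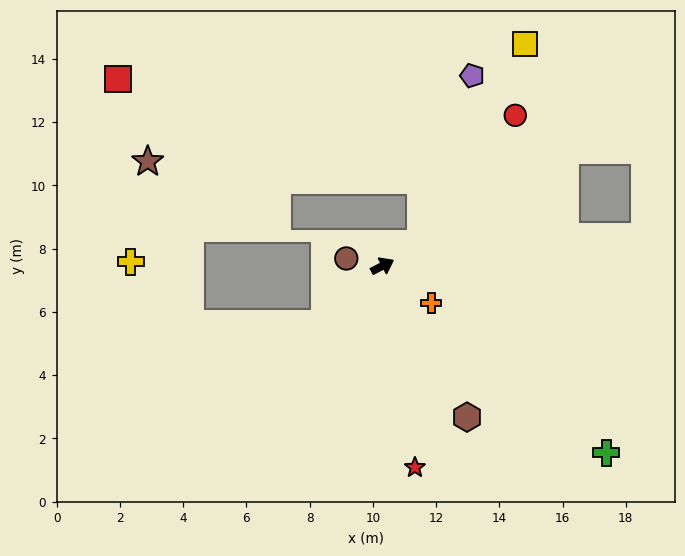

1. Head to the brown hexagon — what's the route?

turn right 88°, forward 5.5 m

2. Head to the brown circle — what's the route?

turn left 141°, forward 1.2 m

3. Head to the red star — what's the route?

turn right 108°, forward 6.5 m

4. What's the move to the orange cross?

turn right 65°, forward 1.9 m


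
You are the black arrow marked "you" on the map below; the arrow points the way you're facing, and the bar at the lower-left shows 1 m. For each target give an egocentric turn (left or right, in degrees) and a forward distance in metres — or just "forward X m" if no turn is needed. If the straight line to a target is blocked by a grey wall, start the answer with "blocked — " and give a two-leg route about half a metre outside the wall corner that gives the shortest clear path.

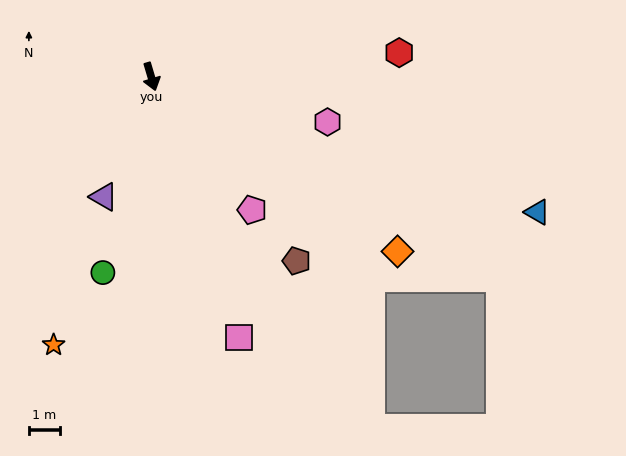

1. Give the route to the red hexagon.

turn left 79°, forward 8.0 m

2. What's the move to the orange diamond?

turn left 38°, forward 9.7 m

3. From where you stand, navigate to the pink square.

turn left 2°, forward 8.8 m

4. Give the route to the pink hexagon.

turn left 59°, forward 5.8 m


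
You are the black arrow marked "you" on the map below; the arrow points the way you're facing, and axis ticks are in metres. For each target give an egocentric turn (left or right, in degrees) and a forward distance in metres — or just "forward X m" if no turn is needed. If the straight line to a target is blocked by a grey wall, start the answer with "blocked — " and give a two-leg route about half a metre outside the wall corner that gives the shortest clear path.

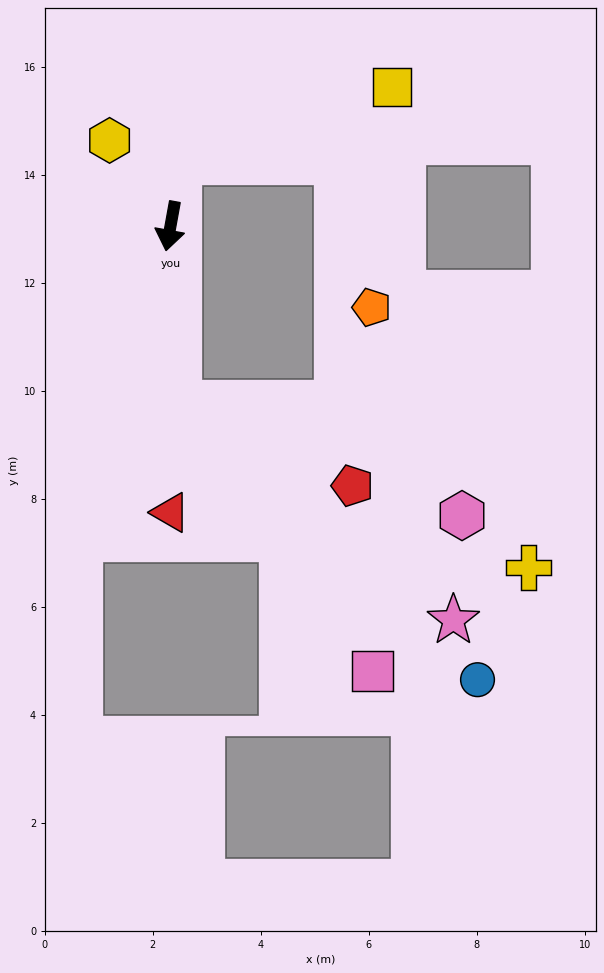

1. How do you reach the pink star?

blocked — turn left 13°, forward 3.3 m, then turn left 49°, forward 6.5 m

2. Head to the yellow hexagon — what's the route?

turn right 134°, forward 1.9 m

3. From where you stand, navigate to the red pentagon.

blocked — turn left 13°, forward 3.3 m, then turn left 62°, forward 3.6 m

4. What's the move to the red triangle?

turn left 10°, forward 5.3 m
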